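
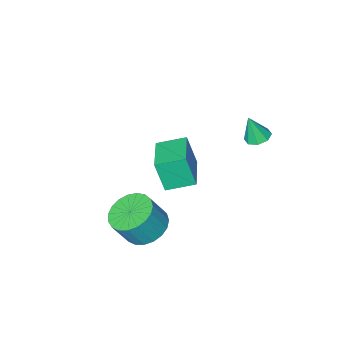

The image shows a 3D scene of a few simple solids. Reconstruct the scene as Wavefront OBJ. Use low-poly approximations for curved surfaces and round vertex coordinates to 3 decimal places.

v -1.562 2.53 1.81
v -0.989 2.635 1.669
v -1.218 2.29 3.03
v -1.208 3.015 1.806
v -1.635 3.111 1.945
v -2.019 2.866 2.006
v -2.136 2.426 1.952
v -1.917 2.046 1.815
v -1.49 1.95 1.675
v -1.105 2.195 1.615
v 3.217 1.41 -2.586
v 4.136 1.451 -3.093
v 4.822 1.292 -1.86
v 3.903 1.25 -1.354
v 4.065 1.871 -2.999
v 4.751 1.712 -1.766
v 3.847 2.212 -2.834
v 4.533 2.053 -1.601
v 3.521 2.414 -2.626
v 4.207 2.255 -1.393
v 3.141 2.442 -2.411
v 3.828 2.283 -1.178
v 2.775 2.292 -2.227
v 3.462 2.133 -0.994
v 2.486 1.989 -2.105
v 3.172 1.83 -0.872
v 2.322 1.586 -2.066
v 3.008 1.427 -0.833
v 2.314 1.152 -2.117
v 3 0.993 -0.884
v 2.461 0.763 -2.249
v 3.147 0.604 -1.016
v 2.739 0.486 -2.44
v 3.426 0.327 -1.207
v 3.1 0.368 -2.656
v 3.786 0.209 -1.423
v 3.481 0.431 -2.86
v 4.167 0.272 -1.627
v 3.816 0.662 -3.017
v 4.503 0.503 -1.784
v 4.048 1.023 -3.099
v 4.734 0.864 -1.866
v 0.594 -1.034 -1.933
v 0.834 -1.473 -0.435
v -0.51 -0.321 -1.547
v -0.27 -0.76 -0.048
v 1.71 0.54 -1.652
v 1.95 0.101 -0.153
v 0.606 1.253 -1.265
v 0.846 0.814 0.233
f 2 1 4
f 2 4 3
f 4 1 5
f 4 5 3
f 5 1 6
f 5 6 3
f 6 1 7
f 6 7 3
f 7 1 8
f 7 8 3
f 8 1 9
f 8 9 3
f 9 1 10
f 9 10 3
f 10 1 2
f 10 2 3
f 12 11 15
f 12 15 13
f 13 15 16
f 13 16 14
f 15 11 17
f 15 17 16
f 16 17 18
f 16 18 14
f 17 11 19
f 17 19 18
f 18 19 20
f 18 20 14
f 19 11 21
f 19 21 20
f 20 21 22
f 20 22 14
f 21 11 23
f 21 23 22
f 22 23 24
f 22 24 14
f 23 11 25
f 23 25 24
f 24 25 26
f 24 26 14
f 25 11 27
f 25 27 26
f 26 27 28
f 26 28 14
f 27 11 29
f 27 29 28
f 28 29 30
f 28 30 14
f 29 11 31
f 29 31 30
f 30 31 32
f 30 32 14
f 31 11 33
f 31 33 32
f 32 33 34
f 32 34 14
f 33 11 35
f 33 35 34
f 34 35 36
f 34 36 14
f 35 11 37
f 35 37 36
f 36 37 38
f 36 38 14
f 37 11 39
f 37 39 38
f 38 39 40
f 38 40 14
f 39 11 41
f 39 41 40
f 40 41 42
f 40 42 14
f 41 11 12
f 41 12 42
f 42 12 13
f 42 13 14
f 44 46 43
f 47 44 43
f 43 46 45
f 45 47 43
f 44 50 46
f 48 44 47
f 48 50 44
f 46 50 45
f 49 47 45
f 45 50 49
f 49 48 47
f 50 48 49



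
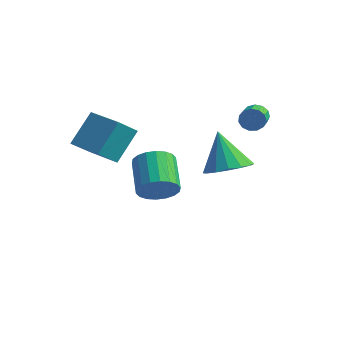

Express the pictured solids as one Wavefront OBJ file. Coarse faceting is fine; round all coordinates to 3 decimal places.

v 3.445 1.933 0.848
v 3.599 2.191 1.344
v 4.149 1.125 1.728
v 3.995 0.867 1.232
v 3.305 2.059 1.397
v 3.855 0.992 1.781
v 3.055 1.886 1.275
v 3.606 0.82 1.659
v 2.929 1.728 1.018
v 3.48 0.662 1.402
v 2.967 1.636 0.707
v 3.518 0.569 1.091
v 3.157 1.638 0.441
v 3.707 0.571 0.825
v 3.437 1.733 0.304
v 3.988 0.667 0.688
v 3.721 1.892 0.339
v 4.271 0.826 0.723
v 3.916 2.064 0.537
v 4.467 0.998 0.921
v 3.962 2.195 0.833
v 4.513 1.129 1.217
v 3.844 2.242 1.134
v 4.394 1.176 1.518
v -1.195 -3.261 -0.563
v -1.38 -4.258 0.328
v -1.071 -2.077 0.787
v -1.255 -3.074 1.679
v 0.435 -3.506 -0.499
v 0.251 -4.503 0.393
v 0.56 -2.322 0.852
v 0.375 -3.319 1.743
v 4.116 -0.934 -0.757
v 5.064 -0.724 -0.331
v 3.264 -0.526 0.937
v 4.89 -0.245 -0.533
v 4.509 0.05 -0.796
v 4.023 0.081 -1.048
v 3.562 -0.16 -1.223
v 3.249 -0.608 -1.272
v 3.169 -1.144 -1.183
v 3.343 -1.623 -0.981
v 3.724 -1.918 -0.718
v 4.21 -1.949 -0.466
v 4.671 -1.708 -0.291
v 4.984 -1.26 -0.242
v 0.053 -0.314 -3.87
v 0.656 -0.298 -3.123
v -0.49 0.89 -2.223
v -1.093 0.874 -2.97
v 0.798 0.024 -3.367
v -0.348 1.211 -2.467
v 0.792 0.278 -3.71
v -0.354 1.466 -2.81
v 0.64 0.415 -4.085
v -0.506 1.603 -3.185
v 0.371 0.408 -4.417
v -0.775 1.596 -3.517
v 0.04 0.258 -4.641
v -1.106 1.445 -3.741
v -0.289 -0.006 -4.712
v -1.435 1.182 -3.812
v -0.55 -0.33 -4.617
v -1.696 0.858 -3.717
v -0.692 -0.651 -4.373
v -1.838 0.536 -3.473
v -0.686 -0.906 -4.03
v -1.832 0.282 -3.13
v -0.534 -1.043 -3.655
v -1.68 0.145 -2.755
v -0.265 -1.036 -3.323
v -1.411 0.152 -2.423
v 0.066 -0.885 -3.099
v -1.08 0.302 -2.199
v 0.395 -0.622 -3.028
v -0.751 0.566 -2.128
f 2 1 5
f 2 5 3
f 3 5 6
f 3 6 4
f 5 1 7
f 5 7 6
f 6 7 8
f 6 8 4
f 7 1 9
f 7 9 8
f 8 9 10
f 8 10 4
f 9 1 11
f 9 11 10
f 10 11 12
f 10 12 4
f 11 1 13
f 11 13 12
f 12 13 14
f 12 14 4
f 13 1 15
f 13 15 14
f 14 15 16
f 14 16 4
f 15 1 17
f 15 17 16
f 16 17 18
f 16 18 4
f 17 1 19
f 17 19 18
f 18 19 20
f 18 20 4
f 19 1 21
f 19 21 20
f 20 21 22
f 20 22 4
f 21 1 23
f 21 23 22
f 22 23 24
f 22 24 4
f 23 1 2
f 23 2 24
f 24 2 3
f 24 3 4
f 26 28 25
f 29 26 25
f 25 28 27
f 27 29 25
f 26 32 28
f 30 26 29
f 30 32 26
f 28 32 27
f 31 29 27
f 27 32 31
f 31 30 29
f 32 30 31
f 34 33 36
f 34 36 35
f 36 33 37
f 36 37 35
f 37 33 38
f 37 38 35
f 38 33 39
f 38 39 35
f 39 33 40
f 39 40 35
f 40 33 41
f 40 41 35
f 41 33 42
f 41 42 35
f 42 33 43
f 42 43 35
f 43 33 44
f 43 44 35
f 44 33 45
f 44 45 35
f 45 33 46
f 45 46 35
f 46 33 34
f 46 34 35
f 48 47 51
f 48 51 49
f 49 51 52
f 49 52 50
f 51 47 53
f 51 53 52
f 52 53 54
f 52 54 50
f 53 47 55
f 53 55 54
f 54 55 56
f 54 56 50
f 55 47 57
f 55 57 56
f 56 57 58
f 56 58 50
f 57 47 59
f 57 59 58
f 58 59 60
f 58 60 50
f 59 47 61
f 59 61 60
f 60 61 62
f 60 62 50
f 61 47 63
f 61 63 62
f 62 63 64
f 62 64 50
f 63 47 65
f 63 65 64
f 64 65 66
f 64 66 50
f 65 47 67
f 65 67 66
f 66 67 68
f 66 68 50
f 67 47 69
f 67 69 68
f 68 69 70
f 68 70 50
f 69 47 71
f 69 71 70
f 70 71 72
f 70 72 50
f 71 47 73
f 71 73 72
f 72 73 74
f 72 74 50
f 73 47 75
f 73 75 74
f 74 75 76
f 74 76 50
f 75 47 48
f 75 48 76
f 76 48 49
f 76 49 50



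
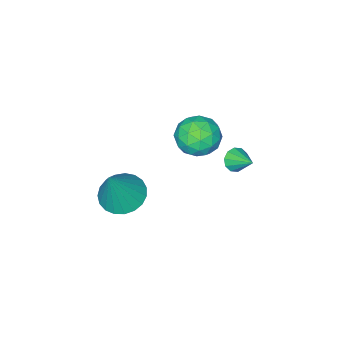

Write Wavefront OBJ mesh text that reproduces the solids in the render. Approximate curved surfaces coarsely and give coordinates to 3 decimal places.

v 2.079 -3.214 -1.208
v 2.869 -2.811 -1.625
v 2.941 -2.986 0.648
v 2.634 -2.485 -1.556
v 2.303 -2.285 -1.427
v 1.933 -2.246 -1.26
v 1.589 -2.374 -1.084
v 1.329 -2.648 -0.93
v 1.199 -3.019 -0.824
v 1.221 -3.424 -0.784
v 1.391 -3.793 -0.818
v 1.68 -4.061 -0.919
v 2.038 -4.183 -1.071
v 2.403 -4.138 -1.246
v 2.712 -3.932 -1.415
v 2.912 -3.603 -1.548
v 2.967 -3.206 -1.622
v -2.221 -2.786 -1.371
v -1.536 -2.685 -0.623
v -2.824 -4.135 -0.637
v -2.139 -4.034 0.111
v -2.898 -3.359 0.02
v -2.525 -2.525 -0.433
v -1.835 -4.295 -0.827
v -1.462 -3.461 -1.28
v -1.297 -3.618 -0.286
v -1.954 -3.039 0.237
v -2.406 -3.781 -1.497
v -3.063 -3.202 -0.974
v -1.825 -2.617 -1.061
v -2.535 -4.203 -0.199
v -2.981 -3.806 -0.252
v -2.578 -3.747 0.188
v -2.407 -2.523 -0.95
v -2.004 -2.464 -0.51
v -2.805 -2.86 -0.132
v -2.356 -4.356 -0.75
v -1.953 -4.297 -0.31
v -1.782 -3.073 -1.448
v -1.379 -3.014 -1.008
v -1.555 -3.96 -1.128
v -1.282 -3.106 -0.424
v -1.637 -3.899 0.008
v -1.458 -4.052 -0.544
v -1.239 -3.562 -0.81
v -1.668 -2.766 -0.116
v -2.023 -3.559 0.316
v -2.469 -3.162 0.262
v -2.25 -2.672 -0.005
v -1.528 -3.314 0.082
v -2.337 -3.261 -1.576
v -2.692 -4.054 -1.144
v -2.11 -4.148 -1.255
v -1.891 -3.658 -1.522
v -2.723 -2.921 -1.268
v -3.078 -3.714 -0.836
v -3.121 -3.258 -0.45
v -2.902 -2.768 -0.716
v -2.832 -3.506 -1.342
v -2.959 -2.041 -1.758
v -2.763 -2.334 -1.297
v -2.861 -1.039 -1.162
v -2.48 -2.242 -1.498
v -2.381 -2.073 -1.798
v -2.502 -1.892 -2.083
v -2.797 -1.768 -2.244
v -3.155 -1.748 -2.219
v -3.437 -1.84 -2.018
v -3.536 -2.009 -1.717
v -3.415 -2.19 -1.433
v -3.12 -2.314 -1.272
f 2 1 4
f 2 4 3
f 4 1 5
f 4 5 3
f 5 1 6
f 5 6 3
f 6 1 7
f 6 7 3
f 7 1 8
f 7 8 3
f 8 1 9
f 8 9 3
f 9 1 10
f 9 10 3
f 10 1 11
f 10 11 3
f 11 1 12
f 11 12 3
f 12 1 13
f 12 13 3
f 13 1 14
f 13 14 3
f 14 1 15
f 14 15 3
f 15 1 16
f 15 16 3
f 16 1 17
f 16 17 3
f 17 1 2
f 17 2 3
f 18 55 34
f 55 29 58
f 34 58 23
f 55 58 34
f 18 34 30
f 34 23 35
f 30 35 19
f 34 35 30
f 18 30 39
f 30 19 40
f 39 40 25
f 30 40 39
f 18 39 51
f 39 25 54
f 51 54 28
f 39 54 51
f 18 51 55
f 51 28 59
f 55 59 29
f 51 59 55
f 19 35 46
f 35 23 49
f 46 49 27
f 35 49 46
f 23 58 36
f 58 29 57
f 36 57 22
f 58 57 36
f 29 59 56
f 59 28 52
f 56 52 20
f 59 52 56
f 28 54 53
f 54 25 41
f 53 41 24
f 54 41 53
f 25 40 45
f 40 19 42
f 45 42 26
f 40 42 45
f 21 47 33
f 47 27 48
f 33 48 22
f 47 48 33
f 21 33 31
f 33 22 32
f 31 32 20
f 33 32 31
f 21 31 38
f 31 20 37
f 38 37 24
f 31 37 38
f 21 38 43
f 38 24 44
f 43 44 26
f 38 44 43
f 21 43 47
f 43 26 50
f 47 50 27
f 43 50 47
f 22 48 36
f 48 27 49
f 36 49 23
f 48 49 36
f 20 32 56
f 32 22 57
f 56 57 29
f 32 57 56
f 24 37 53
f 37 20 52
f 53 52 28
f 37 52 53
f 26 44 45
f 44 24 41
f 45 41 25
f 44 41 45
f 27 50 46
f 50 26 42
f 46 42 19
f 50 42 46
f 61 60 63
f 61 63 62
f 63 60 64
f 63 64 62
f 64 60 65
f 64 65 62
f 65 60 66
f 65 66 62
f 66 60 67
f 66 67 62
f 67 60 68
f 67 68 62
f 68 60 69
f 68 69 62
f 69 60 70
f 69 70 62
f 70 60 71
f 70 71 62
f 71 60 61
f 71 61 62



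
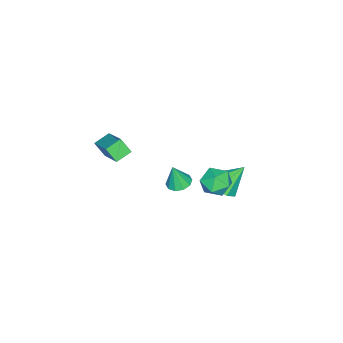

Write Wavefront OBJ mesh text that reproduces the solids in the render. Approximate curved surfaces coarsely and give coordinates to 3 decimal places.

v -0.808 3.101 -1.197
v 0.035 3.325 -0.669
v -0.435 1.495 -1.111
v 0.408 1.719 -0.583
v -0.51 1.853 -0.159
v -0.741 2.845 -0.212
v 0.341 1.975 -1.568
v 0.11 2.967 -1.621
v 0.745 2.629 -0.898
v 0.219 2.554 -0.027
v -0.619 2.266 -1.753
v -1.145 2.191 -0.882
v 1.578 1.059 0.037
v 2.295 1.216 -0.058
v 1.822 0.801 1.463
v 2.078 1.604 0.05
v 1.671 1.784 0.153
v 1.228 1.688 0.211
v 0.918 1.351 0.203
v 0.861 0.903 0.131
v 1.077 0.515 0.024
v 1.485 0.334 -0.079
v 1.928 0.431 -0.137
v 2.237 0.768 -0.129
v 2.097 -2.926 2.993
v 3.16 -1.584 4.007
v 2.086 -2.293 2.167
v 3.149 -0.951 3.182
v 2.951 -3.349 2.658
v 4.014 -2.007 3.673
v 2.94 -2.716 1.833
v 4.003 -1.374 2.847
v -3.323 1.302 -4.549
v -2.404 1.335 -4.063
v -4.117 2.258 -3.111
v -2.518 1.961 -4.542
v -3.104 2.201 -5.025
v -3.818 1.914 -5.229
v -4.242 1.269 -5.035
v -4.128 0.644 -4.556
v -3.542 0.404 -4.073
v -2.828 0.69 -3.869
f 1 12 6
f 1 6 2
f 1 2 8
f 1 8 11
f 1 11 12
f 2 6 10
f 6 12 5
f 12 11 3
f 11 8 7
f 8 2 9
f 4 10 5
f 4 5 3
f 4 3 7
f 4 7 9
f 4 9 10
f 5 10 6
f 3 5 12
f 7 3 11
f 9 7 8
f 10 9 2
f 14 13 16
f 14 16 15
f 16 13 17
f 16 17 15
f 17 13 18
f 17 18 15
f 18 13 19
f 18 19 15
f 19 13 20
f 19 20 15
f 20 13 21
f 20 21 15
f 21 13 22
f 21 22 15
f 22 13 23
f 22 23 15
f 23 13 24
f 23 24 15
f 24 13 14
f 24 14 15
f 26 28 25
f 29 26 25
f 25 28 27
f 27 29 25
f 26 32 28
f 30 26 29
f 30 32 26
f 28 32 27
f 31 29 27
f 27 32 31
f 31 30 29
f 32 30 31
f 34 33 36
f 34 36 35
f 36 33 37
f 36 37 35
f 37 33 38
f 37 38 35
f 38 33 39
f 38 39 35
f 39 33 40
f 39 40 35
f 40 33 41
f 40 41 35
f 41 33 42
f 41 42 35
f 42 33 34
f 42 34 35



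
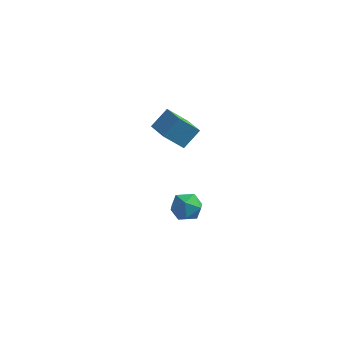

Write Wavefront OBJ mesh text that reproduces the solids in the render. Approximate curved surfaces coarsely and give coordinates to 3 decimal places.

v 2.204 -2.312 2.726
v 1.245 -2.77 3.785
v 1.166 -1.115 2.304
v 0.207 -1.573 3.362
v 2.793 -1.487 3.618
v 1.834 -1.945 4.676
v 1.755 -0.29 3.195
v 0.796 -0.748 4.254
v 2.255 -0.622 -2.44
v 2.831 -1.28 -2.902
v 1.089 -0.9 -3.498
v 1.665 -1.558 -3.96
v 1.312 -1.756 -3.058
v 2.033 -1.585 -2.404
v 1.887 -0.595 -3.996
v 2.608 -0.424 -3.342
v 2.603 -1.263 -3.863
v 2.248 -1.981 -3.284
v 1.672 -0.199 -3.116
v 1.317 -0.917 -2.537
f 2 4 1
f 5 2 1
f 1 4 3
f 3 5 1
f 2 8 4
f 6 2 5
f 6 8 2
f 4 8 3
f 7 5 3
f 3 8 7
f 7 6 5
f 8 6 7
f 9 20 14
f 9 14 10
f 9 10 16
f 9 16 19
f 9 19 20
f 10 14 18
f 14 20 13
f 20 19 11
f 19 16 15
f 16 10 17
f 12 18 13
f 12 13 11
f 12 11 15
f 12 15 17
f 12 17 18
f 13 18 14
f 11 13 20
f 15 11 19
f 17 15 16
f 18 17 10



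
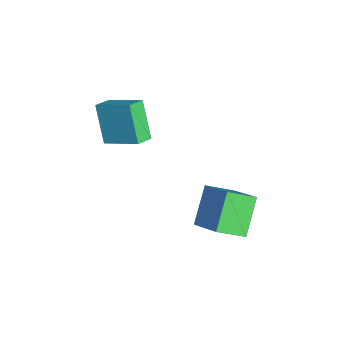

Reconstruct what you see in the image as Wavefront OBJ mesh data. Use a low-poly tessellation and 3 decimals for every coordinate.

v -0.72 -3.186 -0.759
v -1.799 -3.429 0.908
v -1.278 -2.577 -1.031
v -2.357 -2.82 0.635
v 0.337 -1.82 0.125
v -0.742 -2.063 1.791
v -0.221 -1.211 -0.148
v -1.3 -1.454 1.519
v 2.026 0.792 -1.397
v 3.441 1.514 -0.41
v 1.879 2.066 -2.117
v 3.294 2.787 -1.13
v 3.286 0.173 -2.75
v 4.701 0.894 -1.763
v 3.139 1.446 -3.47
v 4.554 2.168 -2.483
f 2 4 1
f 5 2 1
f 1 4 3
f 3 5 1
f 2 8 4
f 6 2 5
f 6 8 2
f 4 8 3
f 7 5 3
f 3 8 7
f 7 6 5
f 8 6 7
f 10 12 9
f 13 10 9
f 9 12 11
f 11 13 9
f 10 16 12
f 14 10 13
f 14 16 10
f 12 16 11
f 15 13 11
f 11 16 15
f 15 14 13
f 16 14 15



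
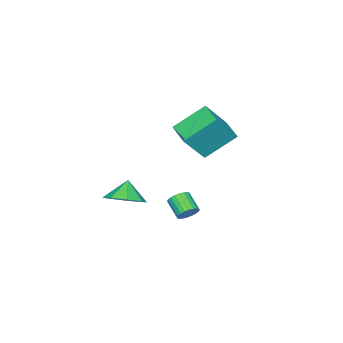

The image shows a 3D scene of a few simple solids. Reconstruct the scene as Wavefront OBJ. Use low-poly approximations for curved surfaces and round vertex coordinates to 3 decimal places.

v -3.394 -1.506 -0.408
v -2.315 -1.961 1.049
v -2.615 -0.326 -0.617
v -1.536 -0.781 0.841
v -2.184 -2.519 -1.621
v -1.105 -2.974 -0.163
v -1.405 -1.339 -1.829
v -0.326 -1.794 -0.372
v 1.294 -0.34 -3.909
v 1.703 -0.243 -3.524
v 1.335 -1.064 -2.926
v 0.926 -1.16 -3.311
v 1.54 -0.114 -3.447
v 1.172 -0.934 -2.849
v 1.339 -0.018 -3.44
v 0.971 -0.839 -2.842
v 1.131 0.028 -3.505
v 0.763 -0.793 -2.907
v 0.948 0.018 -3.631
v 0.58 -0.802 -3.033
v 0.818 -0.046 -3.799
v 0.45 -0.867 -3.201
v 0.76 -0.155 -3.985
v 0.392 -0.976 -3.387
v 0.784 -0.292 -4.158
v 0.415 -1.113 -3.56
v 0.885 -0.436 -4.294
v 0.517 -1.257 -3.696
v 1.048 -0.566 -4.371
v 0.68 -1.386 -3.773
v 1.249 -0.661 -4.378
v 0.881 -1.482 -3.78
v 1.457 -0.707 -4.313
v 1.089 -1.528 -3.715
v 1.64 -0.698 -4.187
v 1.272 -1.518 -3.589
v 1.77 -0.633 -4.019
v 1.402 -1.454 -3.421
v 1.828 -0.524 -3.833
v 1.46 -1.345 -3.235
v 1.805 -0.387 -3.66
v 1.436 -1.208 -3.062
v 3.445 -2.326 -2.636
v 4.062 -3.104 -2.452
v 2.855 -2.574 -1.704
v 4.306 -2.449 -2.123
v 4.046 -1.721 -2.095
v 3.433 -1.348 -2.383
v 2.827 -1.548 -2.82
v 2.583 -2.204 -3.148
v 2.843 -2.931 -3.177
v 3.456 -3.304 -2.888
f 2 4 1
f 5 2 1
f 1 4 3
f 3 5 1
f 2 8 4
f 6 2 5
f 6 8 2
f 4 8 3
f 7 5 3
f 3 8 7
f 7 6 5
f 8 6 7
f 10 9 13
f 10 13 11
f 11 13 14
f 11 14 12
f 13 9 15
f 13 15 14
f 14 15 16
f 14 16 12
f 15 9 17
f 15 17 16
f 16 17 18
f 16 18 12
f 17 9 19
f 17 19 18
f 18 19 20
f 18 20 12
f 19 9 21
f 19 21 20
f 20 21 22
f 20 22 12
f 21 9 23
f 21 23 22
f 22 23 24
f 22 24 12
f 23 9 25
f 23 25 24
f 24 25 26
f 24 26 12
f 25 9 27
f 25 27 26
f 26 27 28
f 26 28 12
f 27 9 29
f 27 29 28
f 28 29 30
f 28 30 12
f 29 9 31
f 29 31 30
f 30 31 32
f 30 32 12
f 31 9 33
f 31 33 32
f 32 33 34
f 32 34 12
f 33 9 35
f 33 35 34
f 34 35 36
f 34 36 12
f 35 9 37
f 35 37 36
f 36 37 38
f 36 38 12
f 37 9 39
f 37 39 38
f 38 39 40
f 38 40 12
f 39 9 41
f 39 41 40
f 40 41 42
f 40 42 12
f 41 9 10
f 41 10 42
f 42 10 11
f 42 11 12
f 44 43 46
f 44 46 45
f 46 43 47
f 46 47 45
f 47 43 48
f 47 48 45
f 48 43 49
f 48 49 45
f 49 43 50
f 49 50 45
f 50 43 51
f 50 51 45
f 51 43 52
f 51 52 45
f 52 43 44
f 52 44 45



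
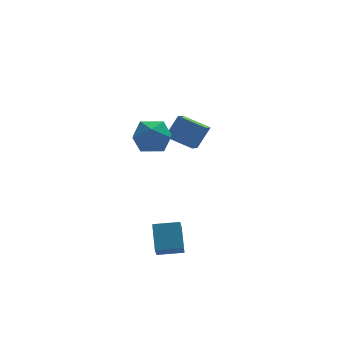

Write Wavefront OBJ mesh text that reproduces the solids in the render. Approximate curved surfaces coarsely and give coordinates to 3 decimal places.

v 2.956 2.128 0.08
v 1.671 3.171 0.648
v 3.53 3.151 -0.501
v 2.245 4.195 0.066
v 3.795 2.425 1.434
v 2.51 3.469 2.001
v 4.369 3.449 0.852
v 3.084 4.492 1.42
v -0.006 -0.706 3.768
v 0.798 -1.516 3.338
v -1.418 -2.084 3.722
v -0.614 -2.894 3.292
v -0.518 -2.49 4.439
v 0.354 -1.639 4.467
v -0.974 -1.961 2.593
v -0.102 -1.11 2.621
v 0.2 -2.292 2.611
v 0.481 -2.619 3.752
v -1.101 -0.981 3.308
v -0.82 -1.308 4.449
v -0.757 -4.048 -3.747
v -0.552 -2.709 -2.593
v -0.506 -3.398 -4.546
v -0.301 -2.059 -3.391
v 0.661 -4.401 -3.589
v 0.866 -3.062 -2.434
v 0.912 -3.751 -4.387
v 1.117 -2.412 -3.233
f 2 4 1
f 5 2 1
f 1 4 3
f 3 5 1
f 2 8 4
f 6 2 5
f 6 8 2
f 4 8 3
f 7 5 3
f 3 8 7
f 7 6 5
f 8 6 7
f 9 20 14
f 9 14 10
f 9 10 16
f 9 16 19
f 9 19 20
f 10 14 18
f 14 20 13
f 20 19 11
f 19 16 15
f 16 10 17
f 12 18 13
f 12 13 11
f 12 11 15
f 12 15 17
f 12 17 18
f 13 18 14
f 11 13 20
f 15 11 19
f 17 15 16
f 18 17 10
f 22 24 21
f 25 22 21
f 21 24 23
f 23 25 21
f 22 28 24
f 26 22 25
f 26 28 22
f 24 28 23
f 27 25 23
f 23 28 27
f 27 26 25
f 28 26 27



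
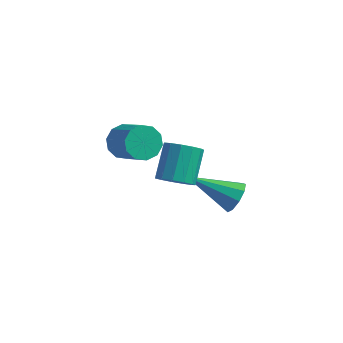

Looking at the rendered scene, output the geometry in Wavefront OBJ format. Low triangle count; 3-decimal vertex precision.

v -3.864 -1.725 0.357
v -3.579 -2.072 -0.269
v -2.47 -2.722 0.598
v -2.756 -2.375 1.223
v -3.366 -1.649 -0.225
v -2.257 -2.299 0.642
v -3.343 -1.255 0.041
v -2.234 -1.905 0.908
v -3.519 -1.041 0.428
v -2.41 -1.69 1.294
v -3.827 -1.088 0.787
v -2.718 -1.737 1.654
v -4.15 -1.378 0.982
v -3.041 -2.028 1.849
v -4.363 -1.801 0.938
v -3.254 -2.451 1.805
v -4.386 -2.195 0.672
v -3.277 -2.845 1.539
v -4.21 -2.41 0.286
v -3.101 -3.059 1.152
v -3.902 -2.363 -0.074
v -2.793 -3.012 0.793
v -2.281 -0.816 -2.124
v -1.733 -1.149 -1.68
v -1.931 0.003 -0.572
v -2.479 0.336 -1.016
v -1.524 -0.862 -1.94
v -1.723 0.289 -0.832
v -1.556 -0.561 -2.258
v -1.754 0.59 -1.151
v -1.818 -0.341 -2.534
v -2.016 0.81 -1.427
v -2.226 -0.271 -2.68
v -2.425 0.88 -1.572
v -2.652 -0.375 -2.649
v -2.851 0.777 -1.541
v -2.96 -0.618 -2.451
v -3.159 0.534 -1.344
v -3.053 -0.924 -2.15
v -3.251 0.227 -1.042
v -2.9 -1.196 -1.84
v -3.098 -0.044 -0.732
v -2.551 -1.347 -1.62
v -2.749 -0.195 -0.513
v -2.115 -1.329 -1.56
v -2.314 -0.178 -0.453
v -0.485 0.804 -3.71
v -0.12 0.268 -3.353
v -2.315 0.236 -2.69
v -0.104 0.697 -3.085
v -0.266 1.176 -3.109
v -0.53 1.481 -3.414
v -0.774 1.469 -3.858
v -0.882 1.146 -4.232
v -0.805 0.663 -4.362
v -0.578 0.246 -4.187
v -0.307 0.09 -3.788
f 2 1 5
f 2 5 3
f 3 5 6
f 3 6 4
f 5 1 7
f 5 7 6
f 6 7 8
f 6 8 4
f 7 1 9
f 7 9 8
f 8 9 10
f 8 10 4
f 9 1 11
f 9 11 10
f 10 11 12
f 10 12 4
f 11 1 13
f 11 13 12
f 12 13 14
f 12 14 4
f 13 1 15
f 13 15 14
f 14 15 16
f 14 16 4
f 15 1 17
f 15 17 16
f 16 17 18
f 16 18 4
f 17 1 19
f 17 19 18
f 18 19 20
f 18 20 4
f 19 1 21
f 19 21 20
f 20 21 22
f 20 22 4
f 21 1 2
f 21 2 22
f 22 2 3
f 22 3 4
f 24 23 27
f 24 27 25
f 25 27 28
f 25 28 26
f 27 23 29
f 27 29 28
f 28 29 30
f 28 30 26
f 29 23 31
f 29 31 30
f 30 31 32
f 30 32 26
f 31 23 33
f 31 33 32
f 32 33 34
f 32 34 26
f 33 23 35
f 33 35 34
f 34 35 36
f 34 36 26
f 35 23 37
f 35 37 36
f 36 37 38
f 36 38 26
f 37 23 39
f 37 39 38
f 38 39 40
f 38 40 26
f 39 23 41
f 39 41 40
f 40 41 42
f 40 42 26
f 41 23 43
f 41 43 42
f 42 43 44
f 42 44 26
f 43 23 45
f 43 45 44
f 44 45 46
f 44 46 26
f 45 23 24
f 45 24 46
f 46 24 25
f 46 25 26
f 48 47 50
f 48 50 49
f 50 47 51
f 50 51 49
f 51 47 52
f 51 52 49
f 52 47 53
f 52 53 49
f 53 47 54
f 53 54 49
f 54 47 55
f 54 55 49
f 55 47 56
f 55 56 49
f 56 47 57
f 56 57 49
f 57 47 48
f 57 48 49



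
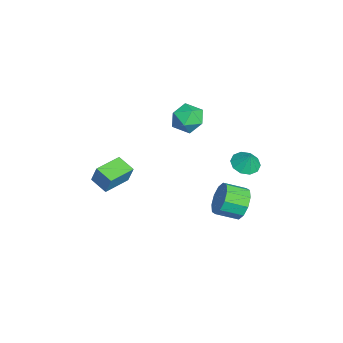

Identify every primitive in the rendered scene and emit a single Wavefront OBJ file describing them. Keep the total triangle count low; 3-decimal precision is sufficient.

v -0.434 3.426 0.786
v 0.045 2.724 0.784
v -0.066 3.674 1.694
v 0.324 3.112 0.565
v 0.313 3.619 0.43
v 0.017 4.053 0.432
v -0.451 4.248 0.569
v -0.913 4.128 0.789
v -1.192 3.741 1.008
v -1.181 3.233 1.142
v -0.885 2.799 1.141
v -0.417 2.605 1.004
v -4.192 1.302 2.415
v -3.465 0.683 2.903
v -4.235 0.197 1.077
v -3.508 -0.422 1.565
v -4.501 -0.345 1.964
v -4.474 0.338 2.791
v -3.226 0.542 1.189
v -3.199 1.225 2.016
v -2.868 0.213 2.145
v -3.655 -0.335 2.624
v -4.045 1.215 1.356
v -4.832 0.667 1.835
v 0.81 3.221 -1.605
v 1.234 3.605 -0.725
v 1.274 2.343 -0.194
v 0.85 1.959 -1.075
v 0.588 3.613 -0.657
v 0.628 2.351 -0.126
v 0.028 3.471 -0.951
v 0.068 2.209 -0.42
v -0.234 3.234 -1.496
v -0.194 1.972 -0.965
v -0.097 2.992 -2.082
v -0.057 1.73 -1.551
v 0.386 2.837 -2.486
v 0.426 1.575 -1.955
v 1.032 2.829 -2.554
v 1.072 1.567 -2.023
v 1.592 2.971 -2.26
v 1.632 1.709 -1.729
v 1.854 3.208 -1.715
v 1.894 1.946 -1.184
v 1.717 3.45 -1.129
v 1.757 2.188 -0.598
v 1.902 -4.83 1.544
v 2.199 -4.538 2.659
v 0.754 -3.645 1.539
v 1.05 -3.353 2.654
v 2.67 -4.087 1.146
v 2.966 -3.795 2.261
v 1.521 -2.902 1.141
v 1.818 -2.61 2.256
f 2 1 4
f 2 4 3
f 4 1 5
f 4 5 3
f 5 1 6
f 5 6 3
f 6 1 7
f 6 7 3
f 7 1 8
f 7 8 3
f 8 1 9
f 8 9 3
f 9 1 10
f 9 10 3
f 10 1 11
f 10 11 3
f 11 1 12
f 11 12 3
f 12 1 2
f 12 2 3
f 13 24 18
f 13 18 14
f 13 14 20
f 13 20 23
f 13 23 24
f 14 18 22
f 18 24 17
f 24 23 15
f 23 20 19
f 20 14 21
f 16 22 17
f 16 17 15
f 16 15 19
f 16 19 21
f 16 21 22
f 17 22 18
f 15 17 24
f 19 15 23
f 21 19 20
f 22 21 14
f 26 25 29
f 26 29 27
f 27 29 30
f 27 30 28
f 29 25 31
f 29 31 30
f 30 31 32
f 30 32 28
f 31 25 33
f 31 33 32
f 32 33 34
f 32 34 28
f 33 25 35
f 33 35 34
f 34 35 36
f 34 36 28
f 35 25 37
f 35 37 36
f 36 37 38
f 36 38 28
f 37 25 39
f 37 39 38
f 38 39 40
f 38 40 28
f 39 25 41
f 39 41 40
f 40 41 42
f 40 42 28
f 41 25 43
f 41 43 42
f 42 43 44
f 42 44 28
f 43 25 45
f 43 45 44
f 44 45 46
f 44 46 28
f 45 25 26
f 45 26 46
f 46 26 27
f 46 27 28
f 48 50 47
f 51 48 47
f 47 50 49
f 49 51 47
f 48 54 50
f 52 48 51
f 52 54 48
f 50 54 49
f 53 51 49
f 49 54 53
f 53 52 51
f 54 52 53



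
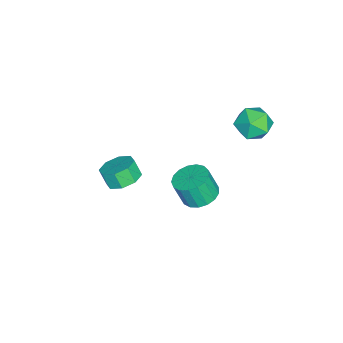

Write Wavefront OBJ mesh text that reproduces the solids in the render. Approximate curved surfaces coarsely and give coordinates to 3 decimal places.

v -3.804 3.777 0.821
v -2.666 3.725 1.072
v -3.914 1.895 0.928
v -2.776 1.843 1.179
v -3.523 2.292 1.954
v -3.455 3.456 1.888
v -3.125 2.164 0.112
v -3.057 3.328 0.046
v -2.246 2.728 0.633
v -2.492 2.807 1.771
v -4.088 2.813 0.229
v -4.334 2.892 1.367
v 2.341 1.484 0.254
v 3.335 1.662 0.265
v 3.413 1.134 1.677
v 2.419 0.956 1.666
v 3.142 2.073 0.429
v 3.22 1.546 1.842
v 2.765 2.35 0.554
v 2.844 1.822 1.966
v 2.292 2.428 0.609
v 2.37 1.9 2.022
v 1.829 2.29 0.583
v 1.908 1.762 1.996
v 1.484 1.967 0.482
v 1.562 1.439 1.895
v 1.335 1.534 0.328
v 1.413 1.006 1.741
v 1.416 1.089 0.158
v 1.495 0.561 1.57
v 1.709 0.734 0.009
v 1.788 0.207 1.421
v 2.147 0.552 -0.084
v 2.226 0.024 1.329
v 2.63 0.583 -0.099
v 2.708 0.055 1.314
v 3.046 0.82 -0.034
v 3.124 0.292 1.379
v 3.3 1.209 0.098
v 3.379 0.682 1.51
v -0.887 -3.606 -3.522
v 0.009 -4.108 -3.595
v -0.177 -4.577 -2.651
v -1.073 -4.074 -2.578
v 0.083 -3.411 -3.234
v -0.103 -3.88 -2.29
v -0.412 -2.828 -3.042
v -0.598 -3.297 -2.098
v -1.185 -2.7 -3.131
v -1.371 -3.169 -2.187
v -1.783 -3.103 -3.449
v -1.969 -3.572 -2.505
v -1.857 -3.8 -3.81
v -2.043 -4.269 -2.866
v -1.362 -4.383 -4.002
v -1.548 -4.852 -3.058
v -0.589 -4.511 -3.913
v -0.775 -4.98 -2.969
f 1 12 6
f 1 6 2
f 1 2 8
f 1 8 11
f 1 11 12
f 2 6 10
f 6 12 5
f 12 11 3
f 11 8 7
f 8 2 9
f 4 10 5
f 4 5 3
f 4 3 7
f 4 7 9
f 4 9 10
f 5 10 6
f 3 5 12
f 7 3 11
f 9 7 8
f 10 9 2
f 14 13 17
f 14 17 15
f 15 17 18
f 15 18 16
f 17 13 19
f 17 19 18
f 18 19 20
f 18 20 16
f 19 13 21
f 19 21 20
f 20 21 22
f 20 22 16
f 21 13 23
f 21 23 22
f 22 23 24
f 22 24 16
f 23 13 25
f 23 25 24
f 24 25 26
f 24 26 16
f 25 13 27
f 25 27 26
f 26 27 28
f 26 28 16
f 27 13 29
f 27 29 28
f 28 29 30
f 28 30 16
f 29 13 31
f 29 31 30
f 30 31 32
f 30 32 16
f 31 13 33
f 31 33 32
f 32 33 34
f 32 34 16
f 33 13 35
f 33 35 34
f 34 35 36
f 34 36 16
f 35 13 37
f 35 37 36
f 36 37 38
f 36 38 16
f 37 13 39
f 37 39 38
f 38 39 40
f 38 40 16
f 39 13 14
f 39 14 40
f 40 14 15
f 40 15 16
f 42 41 45
f 42 45 43
f 43 45 46
f 43 46 44
f 45 41 47
f 45 47 46
f 46 47 48
f 46 48 44
f 47 41 49
f 47 49 48
f 48 49 50
f 48 50 44
f 49 41 51
f 49 51 50
f 50 51 52
f 50 52 44
f 51 41 53
f 51 53 52
f 52 53 54
f 52 54 44
f 53 41 55
f 53 55 54
f 54 55 56
f 54 56 44
f 55 41 57
f 55 57 56
f 56 57 58
f 56 58 44
f 57 41 42
f 57 42 58
f 58 42 43
f 58 43 44



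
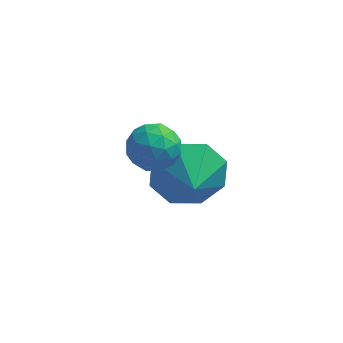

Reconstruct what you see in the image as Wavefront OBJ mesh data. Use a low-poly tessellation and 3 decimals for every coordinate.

v -2.561 3.379 1.069
v -2.176 3.834 1.871
v -2.299 2.481 1.451
v -2.915 3.656 1.962
v -3.447 3.317 1.529
v -3.46 3.013 0.826
v -2.946 2.924 0.266
v -2.207 3.101 0.175
v -1.675 3.441 0.608
v -1.662 3.744 1.311
v -3.702 2.391 3.781
v -3.109 2.707 3.606
v -3.291 1.413 3.414
v -2.698 1.729 3.239
v -2.866 1.653 3.908
v -3.12 2.257 4.135
v -3.28 1.863 2.885
v -3.534 2.467 3.112
v -2.848 2.38 3.052
v -2.593 2.25 3.684
v -3.807 1.87 3.336
v -3.552 1.74 3.968
v -3.442 2.635 3.726
v -2.958 1.485 3.294
v -3.057 1.441 3.687
v -2.708 1.626 3.584
v -3.448 2.371 4.037
v -3.1 2.556 3.934
v -2.957 1.937 4.111
v -3.3 1.564 3.086
v -2.952 1.749 2.983
v -3.692 2.494 3.436
v -3.343 2.679 3.333
v -3.443 2.183 2.909
v -2.94 2.628 3.298
v -2.698 2.053 3.082
v -3.04 2.132 2.874
v -3.19 2.487 3.007
v -2.79 2.552 3.669
v -2.548 1.977 3.453
v -2.647 1.933 3.846
v -2.796 2.288 3.98
v -2.636 2.36 3.344
v -3.852 2.143 3.567
v -3.61 1.568 3.351
v -3.604 1.832 3.04
v -3.753 2.187 3.174
v -3.702 2.067 3.938
v -3.46 1.492 3.722
v -3.21 1.633 4.013
v -3.36 1.988 4.146
v -3.764 1.76 3.676
f 2 1 4
f 2 4 3
f 4 1 5
f 4 5 3
f 5 1 6
f 5 6 3
f 6 1 7
f 6 7 3
f 7 1 8
f 7 8 3
f 8 1 9
f 8 9 3
f 9 1 10
f 9 10 3
f 10 1 2
f 10 2 3
f 11 48 27
f 48 22 51
f 27 51 16
f 48 51 27
f 11 27 23
f 27 16 28
f 23 28 12
f 27 28 23
f 11 23 32
f 23 12 33
f 32 33 18
f 23 33 32
f 11 32 44
f 32 18 47
f 44 47 21
f 32 47 44
f 11 44 48
f 44 21 52
f 48 52 22
f 44 52 48
f 12 28 39
f 28 16 42
f 39 42 20
f 28 42 39
f 16 51 29
f 51 22 50
f 29 50 15
f 51 50 29
f 22 52 49
f 52 21 45
f 49 45 13
f 52 45 49
f 21 47 46
f 47 18 34
f 46 34 17
f 47 34 46
f 18 33 38
f 33 12 35
f 38 35 19
f 33 35 38
f 14 40 26
f 40 20 41
f 26 41 15
f 40 41 26
f 14 26 24
f 26 15 25
f 24 25 13
f 26 25 24
f 14 24 31
f 24 13 30
f 31 30 17
f 24 30 31
f 14 31 36
f 31 17 37
f 36 37 19
f 31 37 36
f 14 36 40
f 36 19 43
f 40 43 20
f 36 43 40
f 15 41 29
f 41 20 42
f 29 42 16
f 41 42 29
f 13 25 49
f 25 15 50
f 49 50 22
f 25 50 49
f 17 30 46
f 30 13 45
f 46 45 21
f 30 45 46
f 19 37 38
f 37 17 34
f 38 34 18
f 37 34 38
f 20 43 39
f 43 19 35
f 39 35 12
f 43 35 39



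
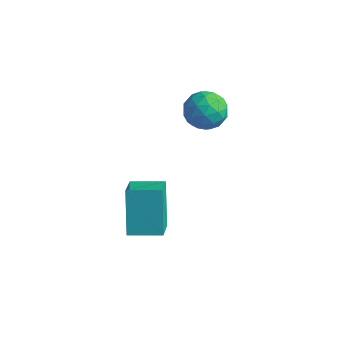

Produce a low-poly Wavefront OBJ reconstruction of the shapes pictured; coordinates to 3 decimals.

v 2.131 1.755 0.307
v 2.827 1.616 -0.061
v 2.093 0.524 0.701
v 2.789 0.385 0.333
v 2.766 0.852 0.981
v 2.789 1.613 0.738
v 2.131 0.527 -0.098
v 2.154 1.288 -0.341
v 2.827 0.857 -0.311
v 3.219 1.058 0.356
v 1.701 1.082 0.284
v 2.093 1.283 0.951
v 2.482 1.794 0.089
v 2.438 0.346 0.551
v 2.424 0.621 0.932
v 2.833 0.539 0.716
v 2.46 1.792 0.558
v 2.869 1.71 0.342
v 2.833 1.261 0.954
v 2.051 0.43 0.298
v 2.46 0.348 0.082
v 2.087 1.601 -0.076
v 2.496 1.519 -0.292
v 2.087 0.879 -0.314
v 2.891 1.266 -0.274
v 2.869 0.542 -0.043
v 2.482 0.626 -0.296
v 2.496 1.073 -0.439
v 3.122 1.384 0.117
v 3.1 0.66 0.349
v 3.086 0.935 0.73
v 3.1 1.382 0.587
v 3.122 0.938 -0.03
v 1.82 1.48 0.291
v 1.798 0.756 0.523
v 1.82 0.758 0.053
v 1.834 1.205 -0.09
v 2.051 1.598 0.683
v 2.029 0.874 0.914
v 2.424 1.067 1.079
v 2.438 1.514 0.936
v 1.798 1.202 0.67
v 2.924 -3.638 -2.218
v 2.308 -2.917 -0.807
v 2.353 -2.728 -2.932
v 1.737 -2.007 -1.521
v 3.883 -2.973 -2.139
v 3.267 -2.252 -0.728
v 3.312 -2.063 -2.853
v 2.696 -1.342 -1.442
f 1 38 17
f 38 12 41
f 17 41 6
f 38 41 17
f 1 17 13
f 17 6 18
f 13 18 2
f 17 18 13
f 1 13 22
f 13 2 23
f 22 23 8
f 13 23 22
f 1 22 34
f 22 8 37
f 34 37 11
f 22 37 34
f 1 34 38
f 34 11 42
f 38 42 12
f 34 42 38
f 2 18 29
f 18 6 32
f 29 32 10
f 18 32 29
f 6 41 19
f 41 12 40
f 19 40 5
f 41 40 19
f 12 42 39
f 42 11 35
f 39 35 3
f 42 35 39
f 11 37 36
f 37 8 24
f 36 24 7
f 37 24 36
f 8 23 28
f 23 2 25
f 28 25 9
f 23 25 28
f 4 30 16
f 30 10 31
f 16 31 5
f 30 31 16
f 4 16 14
f 16 5 15
f 14 15 3
f 16 15 14
f 4 14 21
f 14 3 20
f 21 20 7
f 14 20 21
f 4 21 26
f 21 7 27
f 26 27 9
f 21 27 26
f 4 26 30
f 26 9 33
f 30 33 10
f 26 33 30
f 5 31 19
f 31 10 32
f 19 32 6
f 31 32 19
f 3 15 39
f 15 5 40
f 39 40 12
f 15 40 39
f 7 20 36
f 20 3 35
f 36 35 11
f 20 35 36
f 9 27 28
f 27 7 24
f 28 24 8
f 27 24 28
f 10 33 29
f 33 9 25
f 29 25 2
f 33 25 29
f 44 46 43
f 47 44 43
f 43 46 45
f 45 47 43
f 44 50 46
f 48 44 47
f 48 50 44
f 46 50 45
f 49 47 45
f 45 50 49
f 49 48 47
f 50 48 49



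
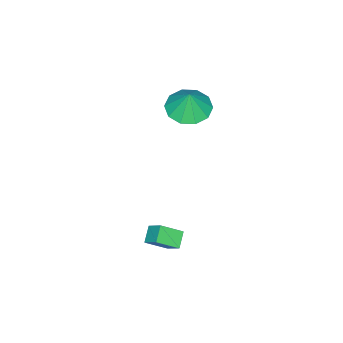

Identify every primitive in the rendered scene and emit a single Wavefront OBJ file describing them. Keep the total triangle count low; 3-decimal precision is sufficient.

v -0.038 -1.878 -4.106
v -0.707 -2.115 -3.656
v 0.135 -1.154 -3.468
v -0.534 -1.392 -3.018
v 0.634 -2.588 -3.482
v -0.035 -2.826 -3.032
v 0.807 -1.865 -2.844
v 0.138 -2.102 -2.394
v -3.943 -3.424 1.798
v -2.963 -3.191 1.541
v -3.677 -3.216 3.002
v -3.308 -2.648 1.523
v -3.895 -2.402 1.611
v -4.501 -2.547 1.77
v -4.894 -3.026 1.94
v -4.923 -3.658 2.056
v -4.579 -4.2 2.073
v -3.991 -4.446 1.986
v -3.385 -4.302 1.827
v -2.993 -3.822 1.657
f 2 4 1
f 5 2 1
f 1 4 3
f 3 5 1
f 2 8 4
f 6 2 5
f 6 8 2
f 4 8 3
f 7 5 3
f 3 8 7
f 7 6 5
f 8 6 7
f 10 9 12
f 10 12 11
f 12 9 13
f 12 13 11
f 13 9 14
f 13 14 11
f 14 9 15
f 14 15 11
f 15 9 16
f 15 16 11
f 16 9 17
f 16 17 11
f 17 9 18
f 17 18 11
f 18 9 19
f 18 19 11
f 19 9 20
f 19 20 11
f 20 9 10
f 20 10 11



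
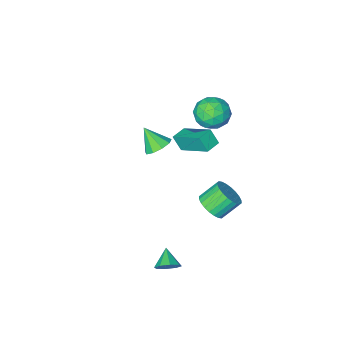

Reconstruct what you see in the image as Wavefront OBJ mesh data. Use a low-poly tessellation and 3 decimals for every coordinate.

v 1.43 4.264 -3.964
v 1.932 4.343 -3.511
v 1.05 3.416 -3.396
v 1.507 4.616 -3.387
v 1.037 4.684 -3.601
v 0.798 4.506 -4.028
v 0.929 4.186 -4.417
v 1.354 3.912 -4.541
v 1.824 3.845 -4.327
v 2.063 4.023 -3.9
v -4.015 0.914 2.631
v -3.023 0.935 2.396
v -3.997 -0.735 2.564
v -3.005 -0.714 2.329
v -3.313 -0.44 3.261
v -3.325 0.579 3.303
v -3.695 -0.379 1.657
v -3.707 0.64 1.699
v -2.825 0.136 1.794
v -2.589 0.098 2.785
v -4.431 0.102 2.175
v -4.195 0.064 3.166
v -3.521 1.069 2.52
v -3.499 -0.869 2.44
v -3.68 -0.708 2.989
v -3.097 -0.696 2.85
v -3.698 0.86 3.053
v -3.115 0.872 2.914
v -3.285 0.064 3.423
v -3.905 -0.672 2.046
v -3.322 -0.66 1.907
v -3.923 0.896 2.11
v -3.34 0.908 1.971
v -3.735 0.136 1.537
v -2.822 0.612 2.027
v -2.811 -0.357 1.988
v -3.217 -0.16 1.593
v -3.223 0.439 1.617
v -2.683 0.589 2.61
v -2.672 -0.38 2.57
v -2.853 -0.219 3.119
v -2.86 0.38 3.143
v -2.566 0.12 2.256
v -4.348 0.58 2.39
v -4.337 -0.389 2.35
v -4.16 -0.18 1.817
v -4.167 0.419 1.841
v -4.209 0.557 2.972
v -4.198 -0.412 2.933
v -3.797 -0.239 3.343
v -3.803 0.36 3.367
v -4.454 0.08 2.704
v -2.059 -2.826 -2.157
v -1.278 -2.692 -2.326
v -1.681 -3.674 -1.083
v -1.461 -2.314 -1.963
v -1.924 -2.177 -1.691
v -2.45 -2.342 -1.637
v -2.793 -2.734 -1.826
v -2.793 -3.169 -2.17
v -2.449 -3.443 -2.508
v -1.923 -3.428 -2.681
v -1.461 -3.131 -2.609
v -1.572 3.294 -1.479
v -1.226 2.701 -0.978
v -2.142 2.893 -0.119
v -2.488 3.486 -0.621
v -1.07 2.974 -0.872
v -1.986 3.166 -0.014
v -0.991 3.296 -0.859
v -1.907 3.488 -0.001
v -0.999 3.617 -0.94
v -1.916 3.809 -0.082
v -1.095 3.889 -1.104
v -2.012 4.081 -0.245
v -1.264 4.071 -1.324
v -2.18 4.263 -0.466
v -1.479 4.134 -1.568
v -2.396 4.326 -0.71
v -1.709 4.07 -1.799
v -2.625 4.262 -0.94
v -1.918 3.887 -1.981
v -2.834 4.079 -1.122
v -2.074 3.614 -2.086
v -2.99 3.806 -1.228
v -2.153 3.292 -2.099
v -3.069 3.484 -1.241
v -2.144 2.971 -2.018
v -3.061 3.163 -1.16
v -2.048 2.699 -1.855
v -2.965 2.891 -0.996
v -1.88 2.517 -1.634
v -2.796 2.709 -0.776
v -1.664 2.454 -1.39
v -2.581 2.646 -0.532
v -1.435 2.518 -1.16
v -2.351 2.71 -0.301
v -1.663 0.47 2.431
v -2.155 2.164 3.552
v -1.878 0.925 1.649
v -2.37 2.619 2.77
v -0.87 0.741 2.37
v -1.362 2.435 3.491
v -1.085 1.196 1.588
v -1.577 2.89 2.709
f 2 1 4
f 2 4 3
f 4 1 5
f 4 5 3
f 5 1 6
f 5 6 3
f 6 1 7
f 6 7 3
f 7 1 8
f 7 8 3
f 8 1 9
f 8 9 3
f 9 1 10
f 9 10 3
f 10 1 2
f 10 2 3
f 11 48 27
f 48 22 51
f 27 51 16
f 48 51 27
f 11 27 23
f 27 16 28
f 23 28 12
f 27 28 23
f 11 23 32
f 23 12 33
f 32 33 18
f 23 33 32
f 11 32 44
f 32 18 47
f 44 47 21
f 32 47 44
f 11 44 48
f 44 21 52
f 48 52 22
f 44 52 48
f 12 28 39
f 28 16 42
f 39 42 20
f 28 42 39
f 16 51 29
f 51 22 50
f 29 50 15
f 51 50 29
f 22 52 49
f 52 21 45
f 49 45 13
f 52 45 49
f 21 47 46
f 47 18 34
f 46 34 17
f 47 34 46
f 18 33 38
f 33 12 35
f 38 35 19
f 33 35 38
f 14 40 26
f 40 20 41
f 26 41 15
f 40 41 26
f 14 26 24
f 26 15 25
f 24 25 13
f 26 25 24
f 14 24 31
f 24 13 30
f 31 30 17
f 24 30 31
f 14 31 36
f 31 17 37
f 36 37 19
f 31 37 36
f 14 36 40
f 36 19 43
f 40 43 20
f 36 43 40
f 15 41 29
f 41 20 42
f 29 42 16
f 41 42 29
f 13 25 49
f 25 15 50
f 49 50 22
f 25 50 49
f 17 30 46
f 30 13 45
f 46 45 21
f 30 45 46
f 19 37 38
f 37 17 34
f 38 34 18
f 37 34 38
f 20 43 39
f 43 19 35
f 39 35 12
f 43 35 39
f 54 53 56
f 54 56 55
f 56 53 57
f 56 57 55
f 57 53 58
f 57 58 55
f 58 53 59
f 58 59 55
f 59 53 60
f 59 60 55
f 60 53 61
f 60 61 55
f 61 53 62
f 61 62 55
f 62 53 63
f 62 63 55
f 63 53 54
f 63 54 55
f 65 64 68
f 65 68 66
f 66 68 69
f 66 69 67
f 68 64 70
f 68 70 69
f 69 70 71
f 69 71 67
f 70 64 72
f 70 72 71
f 71 72 73
f 71 73 67
f 72 64 74
f 72 74 73
f 73 74 75
f 73 75 67
f 74 64 76
f 74 76 75
f 75 76 77
f 75 77 67
f 76 64 78
f 76 78 77
f 77 78 79
f 77 79 67
f 78 64 80
f 78 80 79
f 79 80 81
f 79 81 67
f 80 64 82
f 80 82 81
f 81 82 83
f 81 83 67
f 82 64 84
f 82 84 83
f 83 84 85
f 83 85 67
f 84 64 86
f 84 86 85
f 85 86 87
f 85 87 67
f 86 64 88
f 86 88 87
f 87 88 89
f 87 89 67
f 88 64 90
f 88 90 89
f 89 90 91
f 89 91 67
f 90 64 92
f 90 92 91
f 91 92 93
f 91 93 67
f 92 64 94
f 92 94 93
f 93 94 95
f 93 95 67
f 94 64 96
f 94 96 95
f 95 96 97
f 95 97 67
f 96 64 65
f 96 65 97
f 97 65 66
f 97 66 67
f 99 101 98
f 102 99 98
f 98 101 100
f 100 102 98
f 99 105 101
f 103 99 102
f 103 105 99
f 101 105 100
f 104 102 100
f 100 105 104
f 104 103 102
f 105 103 104



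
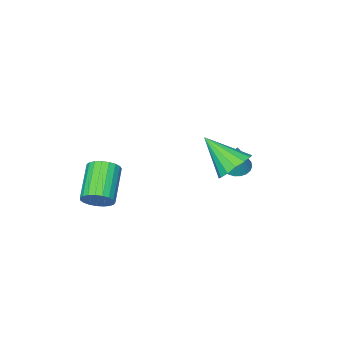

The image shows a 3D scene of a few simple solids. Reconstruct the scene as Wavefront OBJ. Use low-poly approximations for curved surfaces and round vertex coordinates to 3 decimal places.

v 4.494 -2.635 -3.55
v 4.938 -2.631 -3.009
v 3.83 -3.66 -2.089
v 3.386 -3.665 -2.63
v 4.771 -2.399 -2.952
v 3.663 -3.428 -2.032
v 4.556 -2.209 -2.998
v 3.448 -3.238 -2.079
v 4.33 -2.092 -3.14
v 3.222 -3.121 -2.22
v 4.132 -2.07 -3.352
v 3.024 -3.099 -2.433
v 3.997 -2.145 -3.599
v 2.889 -3.174 -2.679
v 3.948 -2.305 -3.837
v 2.84 -3.334 -2.918
v 3.994 -2.522 -4.026
v 2.885 -3.551 -3.106
v 4.125 -2.759 -4.132
v 3.017 -3.788 -3.212
v 4.321 -2.974 -4.137
v 3.213 -4.003 -3.218
v 4.546 -3.131 -4.041
v 3.438 -4.16 -3.122
v 4.763 -3.202 -3.86
v 3.655 -4.231 -2.941
v 4.933 -3.176 -3.626
v 3.825 -4.205 -2.706
v 5.027 -3.055 -3.378
v 3.919 -4.085 -2.458
v 5.029 -2.863 -3.16
v 3.921 -3.892 -2.24
v -0.92 -0.627 -2.789
v -0.376 -0.504 -3.009
v -0.4 -0.033 -1.171
v -0.498 -0.29 -3.049
v -0.692 -0.134 -3.043
v -0.926 -0.063 -2.994
v -1.16 -0.09 -2.909
v -1.351 -0.21 -2.803
v -1.468 -0.402 -2.695
v -1.491 -0.633 -2.603
v -1.414 -0.863 -2.543
v -1.252 -1.052 -2.526
v -1.033 -1.168 -2.554
v -0.794 -1.19 -2.623
v -0.577 -1.115 -2.72
v -0.419 -0.955 -2.829
v -0.348 -0.739 -2.931
v 0.92 1.387 -0.939
v 1.594 1.215 -1.392
v 1.36 0.053 0.219
v 1.724 1.507 -1.106
v 1.639 1.767 -0.774
v 1.361 1.925 -0.487
v 0.965 1.939 -0.321
v 0.557 1.804 -0.32
v 0.246 1.558 -0.486
v 0.116 1.266 -0.772
v 0.201 1.006 -1.104
v 0.479 0.848 -1.391
v 0.875 0.835 -1.557
v 1.283 0.969 -1.558
f 2 1 5
f 2 5 3
f 3 5 6
f 3 6 4
f 5 1 7
f 5 7 6
f 6 7 8
f 6 8 4
f 7 1 9
f 7 9 8
f 8 9 10
f 8 10 4
f 9 1 11
f 9 11 10
f 10 11 12
f 10 12 4
f 11 1 13
f 11 13 12
f 12 13 14
f 12 14 4
f 13 1 15
f 13 15 14
f 14 15 16
f 14 16 4
f 15 1 17
f 15 17 16
f 16 17 18
f 16 18 4
f 17 1 19
f 17 19 18
f 18 19 20
f 18 20 4
f 19 1 21
f 19 21 20
f 20 21 22
f 20 22 4
f 21 1 23
f 21 23 22
f 22 23 24
f 22 24 4
f 23 1 25
f 23 25 24
f 24 25 26
f 24 26 4
f 25 1 27
f 25 27 26
f 26 27 28
f 26 28 4
f 27 1 29
f 27 29 28
f 28 29 30
f 28 30 4
f 29 1 31
f 29 31 30
f 30 31 32
f 30 32 4
f 31 1 2
f 31 2 32
f 32 2 3
f 32 3 4
f 34 33 36
f 34 36 35
f 36 33 37
f 36 37 35
f 37 33 38
f 37 38 35
f 38 33 39
f 38 39 35
f 39 33 40
f 39 40 35
f 40 33 41
f 40 41 35
f 41 33 42
f 41 42 35
f 42 33 43
f 42 43 35
f 43 33 44
f 43 44 35
f 44 33 45
f 44 45 35
f 45 33 46
f 45 46 35
f 46 33 47
f 46 47 35
f 47 33 48
f 47 48 35
f 48 33 49
f 48 49 35
f 49 33 34
f 49 34 35
f 51 50 53
f 51 53 52
f 53 50 54
f 53 54 52
f 54 50 55
f 54 55 52
f 55 50 56
f 55 56 52
f 56 50 57
f 56 57 52
f 57 50 58
f 57 58 52
f 58 50 59
f 58 59 52
f 59 50 60
f 59 60 52
f 60 50 61
f 60 61 52
f 61 50 62
f 61 62 52
f 62 50 63
f 62 63 52
f 63 50 51
f 63 51 52



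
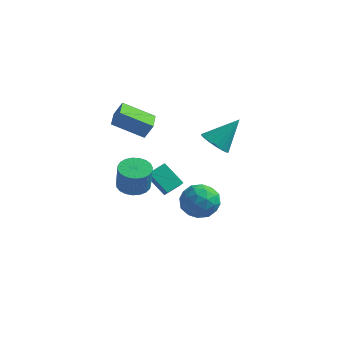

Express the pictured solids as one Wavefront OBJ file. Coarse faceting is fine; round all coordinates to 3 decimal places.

v -2.833 -1.743 3.51
v -2.387 -1.549 4.418
v -3.286 -0.42 3.449
v -2.841 -0.226 4.358
v -1.099 -1.194 2.542
v -0.654 -1 3.451
v -1.553 0.129 2.482
v -1.107 0.323 3.39
v -1.742 -1.305 -1.398
v -0.89 -0.845 -1.445
v -0.645 -1.134 0.172
v -1.498 -1.595 0.218
v -1.142 -0.545 -1.353
v -0.898 -0.834 0.264
v -1.499 -0.376 -1.269
v -1.254 -0.665 0.348
v -1.897 -0.367 -1.207
v -1.653 -0.656 0.409
v -2.269 -0.521 -1.178
v -2.025 -0.81 0.438
v -2.549 -0.811 -1.188
v -2.305 -1.1 0.429
v -2.691 -1.186 -1.233
v -2.446 -1.475 0.383
v -2.668 -1.582 -1.308
v -2.423 -1.871 0.309
v -2.485 -1.93 -1.398
v -2.24 -2.219 0.219
v -2.173 -2.17 -1.488
v -1.929 -2.459 0.129
v -1.787 -2.26 -1.562
v -1.543 -2.549 0.054
v -1.394 -2.186 -1.608
v -1.149 -2.475 0.008
v -1.06 -1.959 -1.618
v -0.816 -2.248 -0.002
v -0.845 -1.62 -1.59
v -0.6 -1.909 0.026
v -0.784 -1.225 -1.529
v -0.54 -1.514 0.088
v 0.973 2.519 -3.566
v 1.706 1.86 -2.796
v 0.574 0.84 -4.624
v 1.307 0.181 -3.854
v 0.221 0.644 -3.44
v 0.468 1.682 -2.786
v 1.812 1.018 -4.634
v 2.059 2.056 -3.98
v 2.225 0.932 -3.456
v 1.241 0.701 -2.718
v 1.039 1.999 -4.702
v 0.055 1.768 -3.964
v 1.375 2.337 -3.088
v 0.905 0.363 -4.332
v 0.267 0.636 -4.088
v 0.698 0.248 -3.636
v 0.647 2.233 -3.082
v 1.078 1.845 -2.629
v 0.205 1.13 -3.008
v 1.202 0.855 -4.791
v 1.633 0.467 -4.338
v 1.582 2.452 -3.784
v 2.013 2.064 -3.332
v 2.075 1.57 -4.412
v 2.11 1.404 -3.023
v 1.875 0.417 -3.645
v 2.173 0.909 -4.104
v 2.318 1.519 -3.72
v 1.532 1.268 -2.59
v 1.297 0.281 -3.211
v 0.659 0.554 -2.968
v 0.804 1.164 -2.584
v 1.837 0.722 -2.978
v 0.983 2.419 -4.209
v 0.748 1.432 -4.83
v 1.476 1.536 -4.836
v 1.621 2.146 -4.452
v 0.405 2.283 -3.775
v 0.17 1.296 -4.397
v -0.038 1.181 -3.7
v 0.107 1.791 -3.316
v 0.443 1.978 -4.442
v 2.829 -0.758 2.821
v 3.651 -1.172 2.585
v 3.811 0.338 4.319
v 3.644 -0.829 2.338
v 3.476 -0.471 2.187
v 3.18 -0.171 2.162
v 2.814 0.013 2.267
v 2.451 0.044 2.481
v 2.163 -0.083 2.763
v 2.007 -0.345 3.057
v 2.014 -0.688 3.304
v 2.182 -1.045 3.455
v 2.479 -1.346 3.48
v 2.845 -1.53 3.375
v 3.208 -1.561 3.161
v 3.495 -1.433 2.878
v -0.253 -0.021 -2.482
v -1.536 0.323 -1.405
v -0.646 0.449 -3.1
v -1.928 0.794 -2.023
v 0.308 0.926 -2.117
v -0.974 1.271 -1.04
v -0.084 1.397 -2.735
v -1.367 1.741 -1.658
f 2 4 1
f 5 2 1
f 1 4 3
f 3 5 1
f 2 8 4
f 6 2 5
f 6 8 2
f 4 8 3
f 7 5 3
f 3 8 7
f 7 6 5
f 8 6 7
f 10 9 13
f 10 13 11
f 11 13 14
f 11 14 12
f 13 9 15
f 13 15 14
f 14 15 16
f 14 16 12
f 15 9 17
f 15 17 16
f 16 17 18
f 16 18 12
f 17 9 19
f 17 19 18
f 18 19 20
f 18 20 12
f 19 9 21
f 19 21 20
f 20 21 22
f 20 22 12
f 21 9 23
f 21 23 22
f 22 23 24
f 22 24 12
f 23 9 25
f 23 25 24
f 24 25 26
f 24 26 12
f 25 9 27
f 25 27 26
f 26 27 28
f 26 28 12
f 27 9 29
f 27 29 28
f 28 29 30
f 28 30 12
f 29 9 31
f 29 31 30
f 30 31 32
f 30 32 12
f 31 9 33
f 31 33 32
f 32 33 34
f 32 34 12
f 33 9 35
f 33 35 34
f 34 35 36
f 34 36 12
f 35 9 37
f 35 37 36
f 36 37 38
f 36 38 12
f 37 9 39
f 37 39 38
f 38 39 40
f 38 40 12
f 39 9 10
f 39 10 40
f 40 10 11
f 40 11 12
f 41 78 57
f 78 52 81
f 57 81 46
f 78 81 57
f 41 57 53
f 57 46 58
f 53 58 42
f 57 58 53
f 41 53 62
f 53 42 63
f 62 63 48
f 53 63 62
f 41 62 74
f 62 48 77
f 74 77 51
f 62 77 74
f 41 74 78
f 74 51 82
f 78 82 52
f 74 82 78
f 42 58 69
f 58 46 72
f 69 72 50
f 58 72 69
f 46 81 59
f 81 52 80
f 59 80 45
f 81 80 59
f 52 82 79
f 82 51 75
f 79 75 43
f 82 75 79
f 51 77 76
f 77 48 64
f 76 64 47
f 77 64 76
f 48 63 68
f 63 42 65
f 68 65 49
f 63 65 68
f 44 70 56
f 70 50 71
f 56 71 45
f 70 71 56
f 44 56 54
f 56 45 55
f 54 55 43
f 56 55 54
f 44 54 61
f 54 43 60
f 61 60 47
f 54 60 61
f 44 61 66
f 61 47 67
f 66 67 49
f 61 67 66
f 44 66 70
f 66 49 73
f 70 73 50
f 66 73 70
f 45 71 59
f 71 50 72
f 59 72 46
f 71 72 59
f 43 55 79
f 55 45 80
f 79 80 52
f 55 80 79
f 47 60 76
f 60 43 75
f 76 75 51
f 60 75 76
f 49 67 68
f 67 47 64
f 68 64 48
f 67 64 68
f 50 73 69
f 73 49 65
f 69 65 42
f 73 65 69
f 84 83 86
f 84 86 85
f 86 83 87
f 86 87 85
f 87 83 88
f 87 88 85
f 88 83 89
f 88 89 85
f 89 83 90
f 89 90 85
f 90 83 91
f 90 91 85
f 91 83 92
f 91 92 85
f 92 83 93
f 92 93 85
f 93 83 94
f 93 94 85
f 94 83 95
f 94 95 85
f 95 83 96
f 95 96 85
f 96 83 97
f 96 97 85
f 97 83 98
f 97 98 85
f 98 83 84
f 98 84 85
f 100 102 99
f 103 100 99
f 99 102 101
f 101 103 99
f 100 106 102
f 104 100 103
f 104 106 100
f 102 106 101
f 105 103 101
f 101 106 105
f 105 104 103
f 106 104 105



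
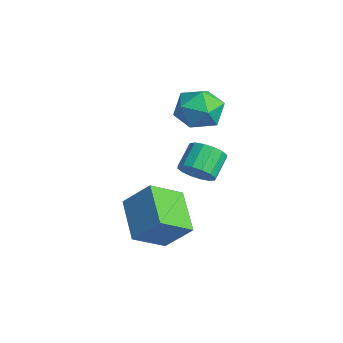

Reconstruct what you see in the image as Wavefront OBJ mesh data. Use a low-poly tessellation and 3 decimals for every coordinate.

v 1.682 -1.307 -0.644
v 1.879 -2.797 0.31
v 2.452 -0.431 0.566
v 2.649 -1.921 1.519
v 3.551 -1.659 -1.579
v 3.748 -3.149 -0.626
v 4.321 -0.783 -0.37
v 4.518 -2.273 0.584
v 1.529 0.564 0.923
v 2.163 0.54 1.488
v 1.506 1.352 2.262
v 0.871 1.376 1.697
v 2.262 0.875 1.22
v 1.605 1.687 1.994
v 2.164 1.126 0.873
v 1.507 1.938 1.646
v 1.896 1.227 0.539
v 1.239 2.039 1.312
v 1.53 1.15 0.308
v 0.872 1.963 1.081
v 1.163 0.916 0.242
v 0.505 1.729 1.015
v 0.894 0.588 0.358
v 0.237 1.4 1.132
v 0.795 0.253 0.626
v 0.138 1.065 1.4
v 0.893 0.002 0.974
v 0.236 0.814 1.747
v 1.161 -0.099 1.308
v 0.504 0.713 2.081
v 1.528 -0.023 1.539
v 0.87 0.79 2.312
v 1.895 0.211 1.605
v 1.237 1.024 2.378
v -2.298 1.931 2.544
v -1.912 2.576 3.477
v -0.528 1.164 2.343
v -0.142 1.809 3.276
v -0.918 0.911 3.448
v -2.012 1.385 3.572
v -0.428 2.355 2.248
v -1.522 2.829 2.372
v -0.757 2.838 3.295
v -1.059 1.946 4.036
v -1.381 1.794 1.784
v -1.683 0.902 2.525
f 2 4 1
f 5 2 1
f 1 4 3
f 3 5 1
f 2 8 4
f 6 2 5
f 6 8 2
f 4 8 3
f 7 5 3
f 3 8 7
f 7 6 5
f 8 6 7
f 10 9 13
f 10 13 11
f 11 13 14
f 11 14 12
f 13 9 15
f 13 15 14
f 14 15 16
f 14 16 12
f 15 9 17
f 15 17 16
f 16 17 18
f 16 18 12
f 17 9 19
f 17 19 18
f 18 19 20
f 18 20 12
f 19 9 21
f 19 21 20
f 20 21 22
f 20 22 12
f 21 9 23
f 21 23 22
f 22 23 24
f 22 24 12
f 23 9 25
f 23 25 24
f 24 25 26
f 24 26 12
f 25 9 27
f 25 27 26
f 26 27 28
f 26 28 12
f 27 9 29
f 27 29 28
f 28 29 30
f 28 30 12
f 29 9 31
f 29 31 30
f 30 31 32
f 30 32 12
f 31 9 33
f 31 33 32
f 32 33 34
f 32 34 12
f 33 9 10
f 33 10 34
f 34 10 11
f 34 11 12
f 35 46 40
f 35 40 36
f 35 36 42
f 35 42 45
f 35 45 46
f 36 40 44
f 40 46 39
f 46 45 37
f 45 42 41
f 42 36 43
f 38 44 39
f 38 39 37
f 38 37 41
f 38 41 43
f 38 43 44
f 39 44 40
f 37 39 46
f 41 37 45
f 43 41 42
f 44 43 36



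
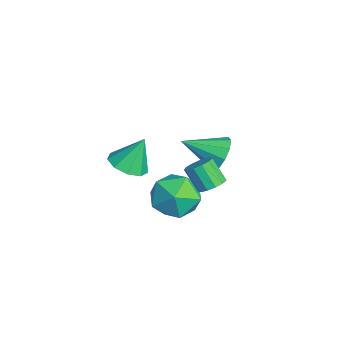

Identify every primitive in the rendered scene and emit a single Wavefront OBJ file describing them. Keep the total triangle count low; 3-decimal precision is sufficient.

v 3.673 3.564 -1.047
v 4.201 3.614 -0.725
v 3.674 3.146 0.209
v 3.147 3.096 -0.113
v 4.026 3.912 -0.674
v 3.5 3.444 0.26
v 3.739 4.1 -0.742
v 3.213 3.632 0.193
v 3.431 4.117 -0.906
v 2.905 3.649 0.028
v 3.2 3.959 -1.115
v 2.674 3.491 -0.181
v 3.119 3.676 -1.303
v 2.593 3.208 -0.369
v 3.214 3.357 -1.409
v 2.688 2.889 -0.475
v 3.455 3.104 -1.401
v 2.929 2.636 -0.466
v 3.765 2.997 -1.28
v 3.239 2.529 -0.345
v 4.045 3.07 -1.085
v 3.519 2.602 -0.151
v 4.208 3.3 -0.878
v 3.682 2.832 0.056
v -1.602 4.784 -3.447
v -1.082 5.06 -2.714
v -1.878 3.136 -2.633
v -1.634 5.205 -2.607
v -2.174 5.19 -2.822
v -2.495 5.02 -3.275
v -2.475 4.76 -3.794
v -2.121 4.509 -4.181
v -1.569 4.364 -4.287
v -1.029 4.379 -4.073
v -0.708 4.549 -3.62
v -0.728 4.809 -3.101
v 0.985 3.458 -3.197
v 1.66 3.197 -4.179
v 1.4 1.683 -2.441
v 2.075 1.422 -3.423
v 2.454 2.268 -2.63
v 2.197 3.365 -3.097
v 0.863 1.515 -3.523
v 0.606 2.612 -3.99
v 1.584 1.996 -4.38
v 2.567 2.462 -3.829
v 0.493 2.418 -2.791
v 1.476 2.884 -2.24
v -0.178 0.727 -2.497
v 0.42 0.11 -2.167
v -0.242 1.433 -1.063
v 0.729 0.608 -2.398
v 0.614 1.161 -2.675
v 0.128 1.511 -2.869
v -0.501 1.494 -2.889
v -0.978 1.119 -2.726
v -1.082 0.56 -2.455
v -0.762 0.079 -2.205
v -0.169 -0.098 -2.091
f 2 1 5
f 2 5 3
f 3 5 6
f 3 6 4
f 5 1 7
f 5 7 6
f 6 7 8
f 6 8 4
f 7 1 9
f 7 9 8
f 8 9 10
f 8 10 4
f 9 1 11
f 9 11 10
f 10 11 12
f 10 12 4
f 11 1 13
f 11 13 12
f 12 13 14
f 12 14 4
f 13 1 15
f 13 15 14
f 14 15 16
f 14 16 4
f 15 1 17
f 15 17 16
f 16 17 18
f 16 18 4
f 17 1 19
f 17 19 18
f 18 19 20
f 18 20 4
f 19 1 21
f 19 21 20
f 20 21 22
f 20 22 4
f 21 1 23
f 21 23 22
f 22 23 24
f 22 24 4
f 23 1 2
f 23 2 24
f 24 2 3
f 24 3 4
f 26 25 28
f 26 28 27
f 28 25 29
f 28 29 27
f 29 25 30
f 29 30 27
f 30 25 31
f 30 31 27
f 31 25 32
f 31 32 27
f 32 25 33
f 32 33 27
f 33 25 34
f 33 34 27
f 34 25 35
f 34 35 27
f 35 25 36
f 35 36 27
f 36 25 26
f 36 26 27
f 37 48 42
f 37 42 38
f 37 38 44
f 37 44 47
f 37 47 48
f 38 42 46
f 42 48 41
f 48 47 39
f 47 44 43
f 44 38 45
f 40 46 41
f 40 41 39
f 40 39 43
f 40 43 45
f 40 45 46
f 41 46 42
f 39 41 48
f 43 39 47
f 45 43 44
f 46 45 38
f 50 49 52
f 50 52 51
f 52 49 53
f 52 53 51
f 53 49 54
f 53 54 51
f 54 49 55
f 54 55 51
f 55 49 56
f 55 56 51
f 56 49 57
f 56 57 51
f 57 49 58
f 57 58 51
f 58 49 59
f 58 59 51
f 59 49 50
f 59 50 51



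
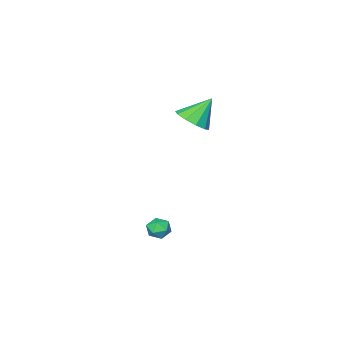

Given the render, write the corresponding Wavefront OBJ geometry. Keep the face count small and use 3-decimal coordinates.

v -0.382 2.067 2.657
v 0.162 2.976 2.804
v -1.418 2.453 4.103
v -0.348 3.106 2.404
v -0.871 2.839 2.101
v -1.208 2.277 2.01
v -1.229 1.635 2.166
v -0.927 1.158 2.51
v -0.417 1.028 2.91
v 0.107 1.295 3.213
v 0.443 1.857 3.304
v 0.465 2.499 3.148
v 2.809 3.338 -4.507
v 3.283 3.187 -3.965
v 1.997 2.633 -3.995
v 2.471 2.482 -3.453
v 2.182 3.156 -3.511
v 2.684 3.592 -3.828
v 2.596 2.228 -4.132
v 3.098 2.664 -4.449
v 3.151 2.501 -3.733
v 2.895 3.074 -3.349
v 2.385 2.746 -4.611
v 2.129 3.319 -4.227
f 2 1 4
f 2 4 3
f 4 1 5
f 4 5 3
f 5 1 6
f 5 6 3
f 6 1 7
f 6 7 3
f 7 1 8
f 7 8 3
f 8 1 9
f 8 9 3
f 9 1 10
f 9 10 3
f 10 1 11
f 10 11 3
f 11 1 12
f 11 12 3
f 12 1 2
f 12 2 3
f 13 24 18
f 13 18 14
f 13 14 20
f 13 20 23
f 13 23 24
f 14 18 22
f 18 24 17
f 24 23 15
f 23 20 19
f 20 14 21
f 16 22 17
f 16 17 15
f 16 15 19
f 16 19 21
f 16 21 22
f 17 22 18
f 15 17 24
f 19 15 23
f 21 19 20
f 22 21 14



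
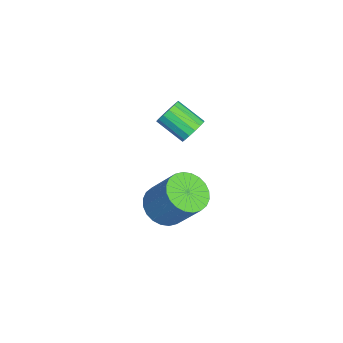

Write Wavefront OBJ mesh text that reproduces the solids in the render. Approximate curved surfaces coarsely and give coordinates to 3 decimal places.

v -0.226 0.372 2.88
v 0.199 0.436 3.354
v -0.428 -0.589 4.054
v -0.854 -0.652 3.58
v -0.049 0.641 3.433
v -0.676 -0.383 4.133
v -0.344 0.774 3.364
v -0.971 -0.25 4.064
v -0.608 0.8 3.165
v -1.235 -0.224 3.865
v -0.769 0.711 2.89
v -1.396 -0.313 3.59
v -0.785 0.531 2.612
v -1.412 -0.493 3.312
v -0.652 0.309 2.406
v -1.279 -0.716 3.106
v -0.404 0.103 2.327
v -1.031 -0.921 3.027
v -0.109 -0.03 2.396
v -0.736 -1.054 3.096
v 0.155 -0.056 2.595
v -0.472 -1.08 3.295
v 0.316 0.033 2.87
v -0.311 -0.991 3.57
v 0.332 0.213 3.148
v -0.295 -0.811 3.848
v -0.05 -0.782 -1.931
v 0.825 -1.24 -2
v 1.445 -0.296 -0.399
v 0.57 0.162 -0.329
v 0.888 -0.923 -2.212
v 1.509 0.021 -0.61
v 0.809 -0.585 -2.38
v 1.43 0.36 -0.779
v 0.599 -0.277 -2.481
v 1.22 0.668 -0.879
v 0.29 -0.045 -2.497
v 0.911 0.899 -0.896
v -0.07 0.074 -2.428
v 0.55 1.018 -0.826
v -0.428 0.063 -2.282
v 0.193 1.007 -0.681
v -0.728 -0.077 -2.084
v -0.108 0.867 -0.482
v -0.925 -0.324 -1.861
v -0.305 0.62 -0.26
v -0.989 -0.641 -1.65
v -0.368 0.303 -0.048
v -0.91 -0.98 -1.481
v -0.289 -0.035 0.12
v -0.7 -1.288 -1.381
v -0.079 -0.343 0.221
v -0.391 -1.519 -1.364
v 0.23 -0.575 0.237
v -0.03 -1.638 -1.434
v 0.59 -0.694 0.168
v 0.327 -1.627 -1.579
v 0.948 -0.683 0.022
v 0.628 -1.487 -1.778
v 1.248 -0.543 -0.176
f 2 1 5
f 2 5 3
f 3 5 6
f 3 6 4
f 5 1 7
f 5 7 6
f 6 7 8
f 6 8 4
f 7 1 9
f 7 9 8
f 8 9 10
f 8 10 4
f 9 1 11
f 9 11 10
f 10 11 12
f 10 12 4
f 11 1 13
f 11 13 12
f 12 13 14
f 12 14 4
f 13 1 15
f 13 15 14
f 14 15 16
f 14 16 4
f 15 1 17
f 15 17 16
f 16 17 18
f 16 18 4
f 17 1 19
f 17 19 18
f 18 19 20
f 18 20 4
f 19 1 21
f 19 21 20
f 20 21 22
f 20 22 4
f 21 1 23
f 21 23 22
f 22 23 24
f 22 24 4
f 23 1 25
f 23 25 24
f 24 25 26
f 24 26 4
f 25 1 2
f 25 2 26
f 26 2 3
f 26 3 4
f 28 27 31
f 28 31 29
f 29 31 32
f 29 32 30
f 31 27 33
f 31 33 32
f 32 33 34
f 32 34 30
f 33 27 35
f 33 35 34
f 34 35 36
f 34 36 30
f 35 27 37
f 35 37 36
f 36 37 38
f 36 38 30
f 37 27 39
f 37 39 38
f 38 39 40
f 38 40 30
f 39 27 41
f 39 41 40
f 40 41 42
f 40 42 30
f 41 27 43
f 41 43 42
f 42 43 44
f 42 44 30
f 43 27 45
f 43 45 44
f 44 45 46
f 44 46 30
f 45 27 47
f 45 47 46
f 46 47 48
f 46 48 30
f 47 27 49
f 47 49 48
f 48 49 50
f 48 50 30
f 49 27 51
f 49 51 50
f 50 51 52
f 50 52 30
f 51 27 53
f 51 53 52
f 52 53 54
f 52 54 30
f 53 27 55
f 53 55 54
f 54 55 56
f 54 56 30
f 55 27 57
f 55 57 56
f 56 57 58
f 56 58 30
f 57 27 59
f 57 59 58
f 58 59 60
f 58 60 30
f 59 27 28
f 59 28 60
f 60 28 29
f 60 29 30



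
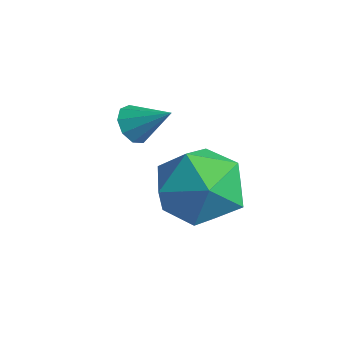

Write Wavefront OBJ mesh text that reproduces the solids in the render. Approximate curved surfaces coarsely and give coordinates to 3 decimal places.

v -3.161 3.79 1.182
v -2.801 3.466 0.945
v -2.379 4.21 1.798
v -2.825 3.784 0.76
v -3.007 4.106 0.772
v -3.261 4.279 0.976
v -3.468 4.224 1.277
v -3.532 3.966 1.534
v -3.422 3.626 1.626
v -3.19 3.362 1.511
v -2.945 3.299 1.242
v -1.584 4.505 0.937
v -0.832 4.84 0.155
v -1.068 2.76 0.685
v -0.316 3.095 -0.097
v -0.152 3.355 0.996
v -0.471 4.434 1.152
v -1.429 3.166 -0.312
v -1.748 4.245 -0.156
v -0.736 4.013 -0.617
v 0.053 4.129 0.191
v -1.953 3.471 0.649
v -1.164 3.587 1.457
f 2 1 4
f 2 4 3
f 4 1 5
f 4 5 3
f 5 1 6
f 5 6 3
f 6 1 7
f 6 7 3
f 7 1 8
f 7 8 3
f 8 1 9
f 8 9 3
f 9 1 10
f 9 10 3
f 10 1 11
f 10 11 3
f 11 1 2
f 11 2 3
f 12 23 17
f 12 17 13
f 12 13 19
f 12 19 22
f 12 22 23
f 13 17 21
f 17 23 16
f 23 22 14
f 22 19 18
f 19 13 20
f 15 21 16
f 15 16 14
f 15 14 18
f 15 18 20
f 15 20 21
f 16 21 17
f 14 16 23
f 18 14 22
f 20 18 19
f 21 20 13



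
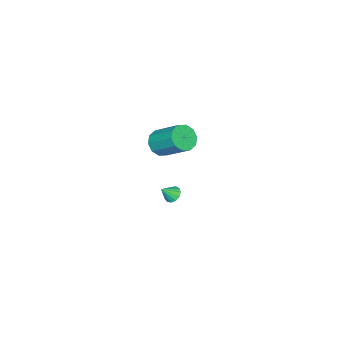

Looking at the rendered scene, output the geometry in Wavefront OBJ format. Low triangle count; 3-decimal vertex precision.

v 3.092 -0.177 2.98
v 3.859 -0.499 3.297
v 4.015 1.156 4.597
v 3.248 1.477 4.28
v 3.975 -0.174 2.869
v 4.131 1.481 4.169
v 3.753 0.15 2.483
v 3.91 1.805 3.783
v 3.279 0.349 2.287
v 3.436 2.004 3.587
v 2.734 0.347 2.356
v 2.89 2.001 3.656
v 2.325 0.144 2.663
v 2.481 1.799 3.963
v 2.209 -0.181 3.091
v 2.365 1.474 4.391
v 2.43 -0.505 3.477
v 2.587 1.15 4.777
v 2.904 -0.704 3.673
v 3.061 0.951 4.973
v 3.45 -0.701 3.604
v 3.606 0.953 4.904
v 0.336 -1.273 -4.021
v 0.597 -1.643 -4.414
v 0.984 -1.627 -3.259
v 0.77 -1.353 -4.427
v 0.806 -1.038 -4.311
v 0.693 -0.797 -4.102
v 0.466 -0.707 -3.868
v 0.199 -0.797 -3.682
v -0.025 -1.038 -3.604
v -0.134 -1.353 -3.658
v -0.094 -1.643 -3.827
v 0.083 -1.815 -4.058
v 0.341 -1.815 -4.277
f 2 1 5
f 2 5 3
f 3 5 6
f 3 6 4
f 5 1 7
f 5 7 6
f 6 7 8
f 6 8 4
f 7 1 9
f 7 9 8
f 8 9 10
f 8 10 4
f 9 1 11
f 9 11 10
f 10 11 12
f 10 12 4
f 11 1 13
f 11 13 12
f 12 13 14
f 12 14 4
f 13 1 15
f 13 15 14
f 14 15 16
f 14 16 4
f 15 1 17
f 15 17 16
f 16 17 18
f 16 18 4
f 17 1 19
f 17 19 18
f 18 19 20
f 18 20 4
f 19 1 21
f 19 21 20
f 20 21 22
f 20 22 4
f 21 1 2
f 21 2 22
f 22 2 3
f 22 3 4
f 24 23 26
f 24 26 25
f 26 23 27
f 26 27 25
f 27 23 28
f 27 28 25
f 28 23 29
f 28 29 25
f 29 23 30
f 29 30 25
f 30 23 31
f 30 31 25
f 31 23 32
f 31 32 25
f 32 23 33
f 32 33 25
f 33 23 34
f 33 34 25
f 34 23 35
f 34 35 25
f 35 23 24
f 35 24 25



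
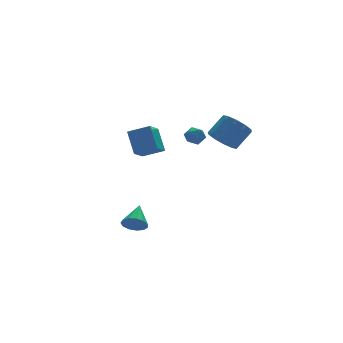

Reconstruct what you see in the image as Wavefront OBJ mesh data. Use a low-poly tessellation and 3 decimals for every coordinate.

v -1.726 -0.236 1.79
v -1.671 0.858 3.103
v -0.815 0.641 1.021
v -0.76 1.735 2.334
v -0.6 -0.935 2.326
v -0.545 0.159 3.639
v 0.311 -0.058 1.557
v 0.366 1.036 2.87
v 3.095 3.301 0.96
v 3.784 3.512 0.81
v 3.456 2.168 1.03
v 4.145 2.379 0.88
v 3.836 2.559 1.524
v 3.613 3.259 1.48
v 3.627 2.421 0.36
v 3.404 3.121 0.316
v 4.113 2.968 0.44
v 4.242 3.054 1.159
v 2.998 2.626 0.681
v 3.127 2.712 1.4
v 2.372 -3.313 3.341
v 2.788 -2.643 2.71
v 3.904 -2.358 3.748
v 3.488 -3.027 4.379
v 2.377 -2.34 3.069
v 3.492 -2.055 4.107
v 1.964 -2.409 3.532
v 3.079 -2.124 4.569
v 1.707 -2.823 3.922
v 2.822 -2.538 4.96
v 1.704 -3.424 4.09
v 2.819 -3.139 5.128
v 1.956 -3.982 3.972
v 3.072 -3.697 5.01
v 2.368 -4.285 3.613
v 3.483 -4 4.651
v 2.781 -4.216 3.151
v 3.896 -3.931 4.188
v 3.038 -3.802 2.76
v 4.153 -3.517 3.798
v 3.041 -3.201 2.592
v 4.156 -2.916 3.63
v -1.832 -0.443 -3.915
v -1.126 -0.765 -4.182
v -0.968 0.763 -3.085
v -1.256 -0.454 -4.498
v -1.568 -0.14 -4.63
v -1.964 0.078 -4.535
v -2.318 0.131 -4.243
v -2.518 0.001 -3.847
v -2.5 -0.269 -3.472
v -2.27 -0.595 -3.239
v -1.901 -0.872 -3.22
v -1.51 -1.013 -3.422
v -1.221 -0.973 -3.78
f 2 4 1
f 5 2 1
f 1 4 3
f 3 5 1
f 2 8 4
f 6 2 5
f 6 8 2
f 4 8 3
f 7 5 3
f 3 8 7
f 7 6 5
f 8 6 7
f 9 20 14
f 9 14 10
f 9 10 16
f 9 16 19
f 9 19 20
f 10 14 18
f 14 20 13
f 20 19 11
f 19 16 15
f 16 10 17
f 12 18 13
f 12 13 11
f 12 11 15
f 12 15 17
f 12 17 18
f 13 18 14
f 11 13 20
f 15 11 19
f 17 15 16
f 18 17 10
f 22 21 25
f 22 25 23
f 23 25 26
f 23 26 24
f 25 21 27
f 25 27 26
f 26 27 28
f 26 28 24
f 27 21 29
f 27 29 28
f 28 29 30
f 28 30 24
f 29 21 31
f 29 31 30
f 30 31 32
f 30 32 24
f 31 21 33
f 31 33 32
f 32 33 34
f 32 34 24
f 33 21 35
f 33 35 34
f 34 35 36
f 34 36 24
f 35 21 37
f 35 37 36
f 36 37 38
f 36 38 24
f 37 21 39
f 37 39 38
f 38 39 40
f 38 40 24
f 39 21 41
f 39 41 40
f 40 41 42
f 40 42 24
f 41 21 22
f 41 22 42
f 42 22 23
f 42 23 24
f 44 43 46
f 44 46 45
f 46 43 47
f 46 47 45
f 47 43 48
f 47 48 45
f 48 43 49
f 48 49 45
f 49 43 50
f 49 50 45
f 50 43 51
f 50 51 45
f 51 43 52
f 51 52 45
f 52 43 53
f 52 53 45
f 53 43 54
f 53 54 45
f 54 43 55
f 54 55 45
f 55 43 44
f 55 44 45

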